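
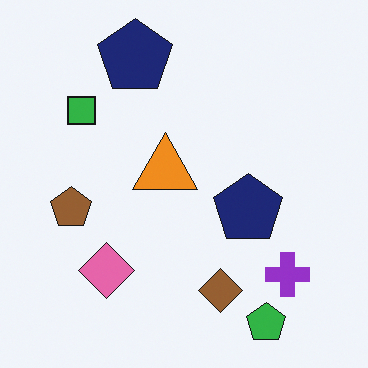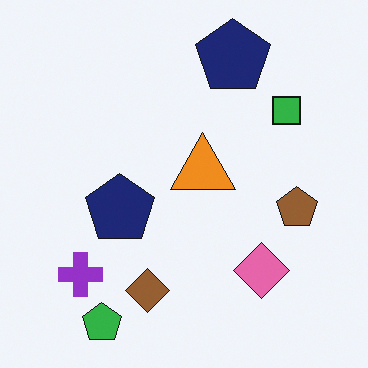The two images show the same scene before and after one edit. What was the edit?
Flipped horizontally (left ↔ right).

The brown pentagon is in the left of the first image and the right of the second — shapes on opposite sides of the vertical midline have swapped in a mirror flip.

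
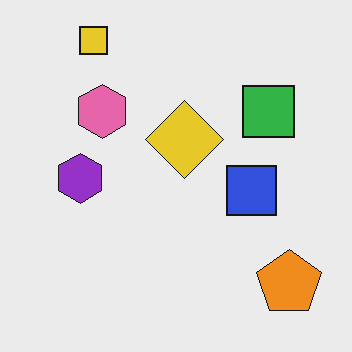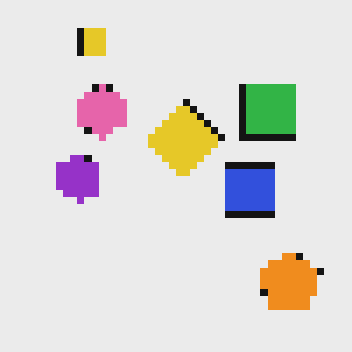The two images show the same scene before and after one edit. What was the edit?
The second image is the first moderately pixelated.

Shapes are reduced to large square blocks; fine edges and outlines are lost — a downscale-then-upscale (mosaic) effect.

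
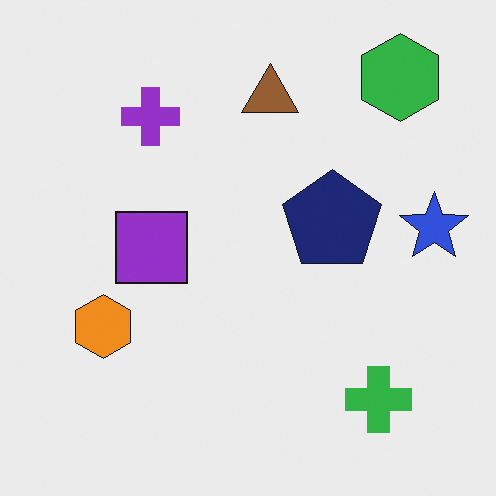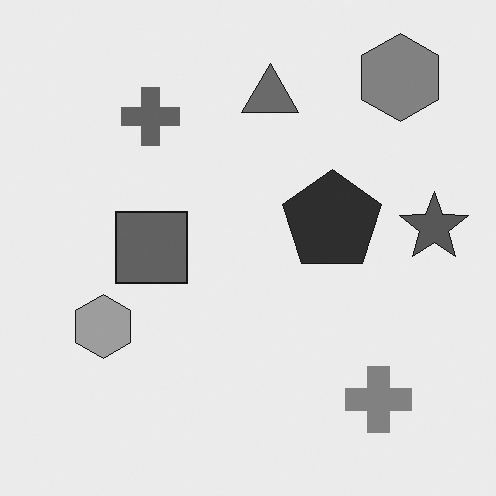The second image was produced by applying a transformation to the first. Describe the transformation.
The transformation is: converted to grayscale.

All color is removed — every shape is now a shade of grey.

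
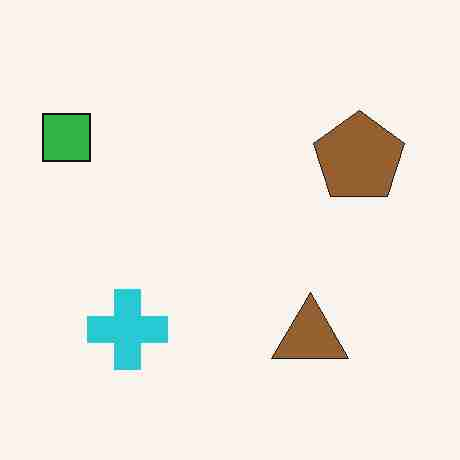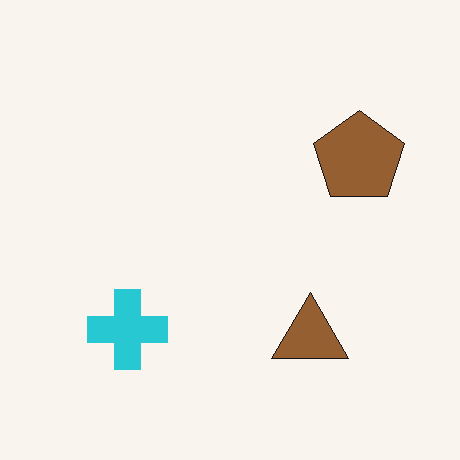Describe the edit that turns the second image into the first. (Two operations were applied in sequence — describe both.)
Heavily JPEG-compressed with obvious blocking artifacts, then overlaid with an additional green square.

Blocky 8×8 compression artifacts appear around shape edges and the flat background shows ringing — characteristic JPEG degradation. A green square appears in the first image that is absent from the second.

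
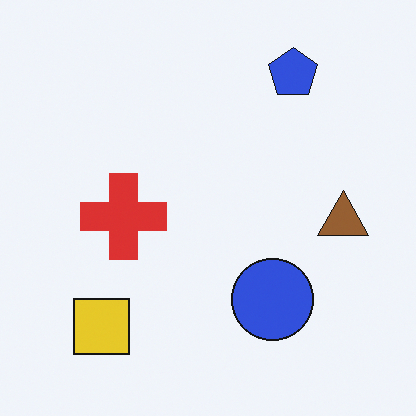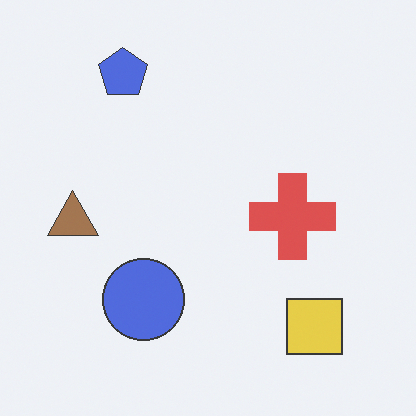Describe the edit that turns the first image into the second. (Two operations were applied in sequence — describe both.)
The second image is the first given slightly reduced contrast, then flipped horizontally (left ↔ right).

Tones are pushed toward mid-grey across the whole image — a global contrast change. The brown triangle is in the right of the first image and the left of the second — shapes on opposite sides of the vertical midline have swapped in a mirror flip.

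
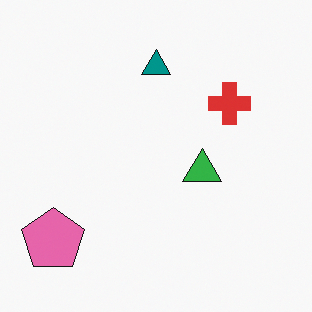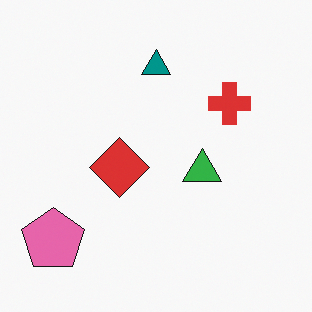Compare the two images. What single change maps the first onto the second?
It was overlaid with an additional red diamond.

A red diamond appears in the second image that is absent from the first.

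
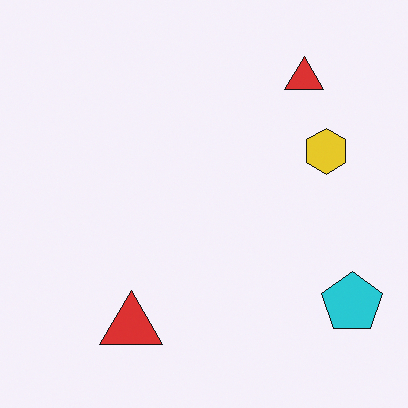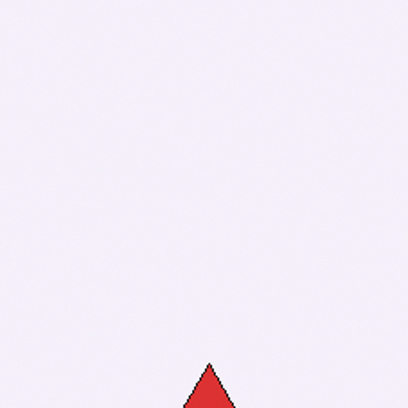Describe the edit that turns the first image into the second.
The transformation is: cropped tightly and scaled back up.

The visible shapes are larger and the field of view is narrower; shapes near the original edges may be partly or wholly outside the frame — a crop-and-rescale.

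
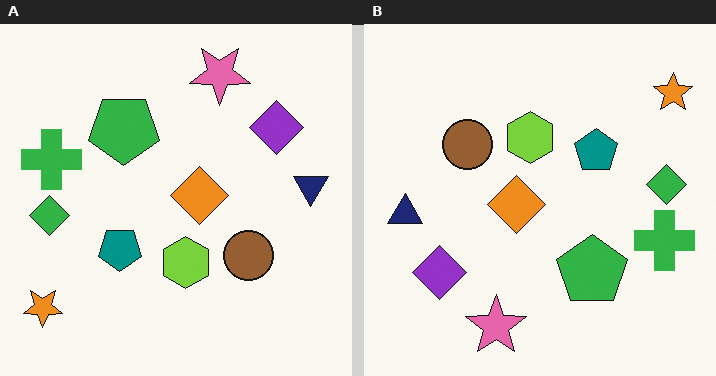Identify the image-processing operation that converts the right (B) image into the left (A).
The image was rotated 180°.

The orange star sits in the top-right of the right (B) image and the bottom-left of the left (A) — consistent with a whole-image 180° rotation.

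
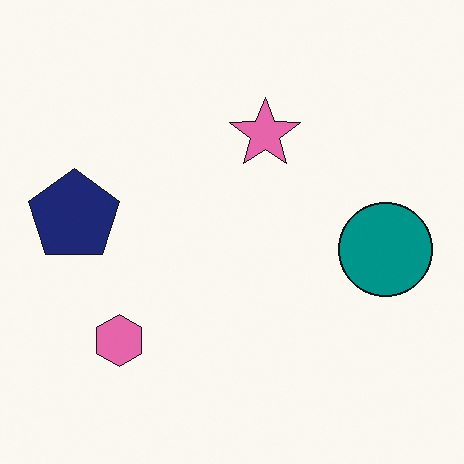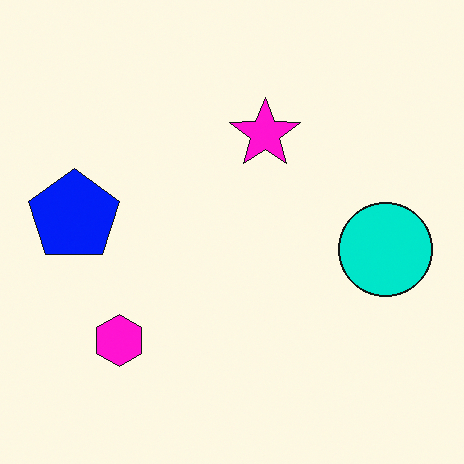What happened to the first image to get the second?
The image was made much more vivid (saturation change).

All colors are more vivid — a global saturation change.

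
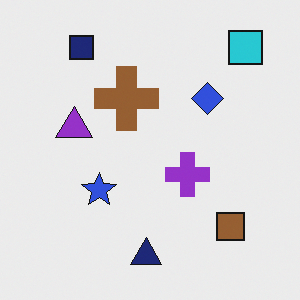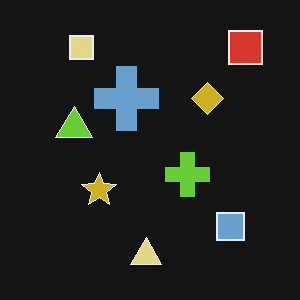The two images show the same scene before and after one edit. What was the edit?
This is the original image color-inverted (negative).

The light background has become dark and every shape's color is its complement — a photographic negative.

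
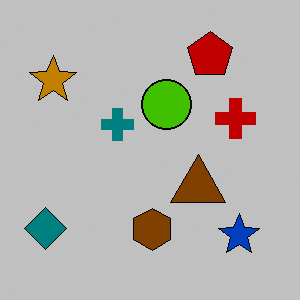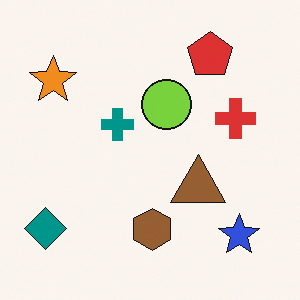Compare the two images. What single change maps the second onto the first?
This is the original image heavily posterized to just a handful of flat colors.

Each flat color has snapped to a coarser quantized level — most visibly, the near-white background has dropped to a flat grey.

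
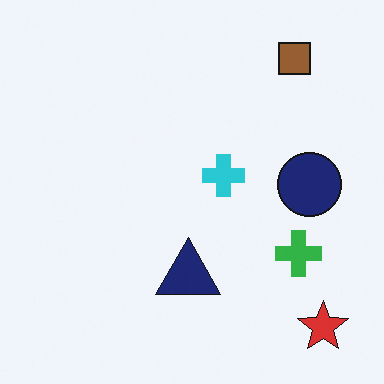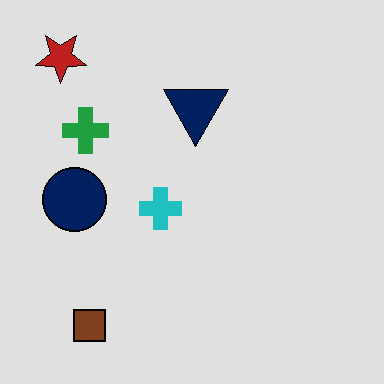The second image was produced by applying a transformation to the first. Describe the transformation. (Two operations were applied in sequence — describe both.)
Rotated 180°, then posterized to a reduced palette.

The red star sits in the bottom-right of the first image and the top-left of the second — consistent with a whole-image 180° rotation. Each flat color has snapped to a coarser quantized level — most visibly, the near-white background has dropped to a flat grey.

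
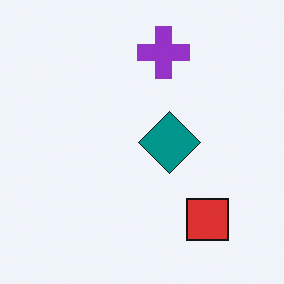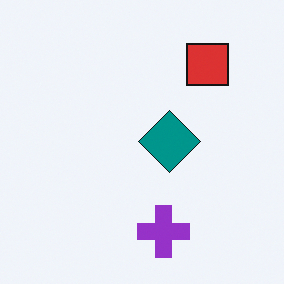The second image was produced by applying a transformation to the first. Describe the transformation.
The transformation is: flipped vertically (top ↔ bottom).

The purple cross is in the top of the first image and the bottom of the second — shapes on opposite sides of the horizontal midline have swapped in a mirror flip.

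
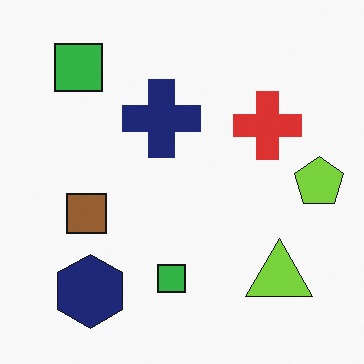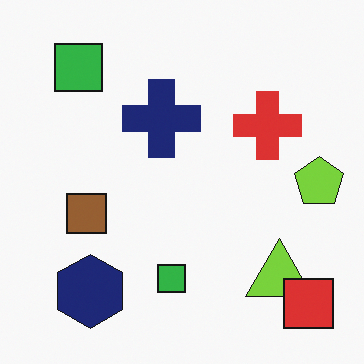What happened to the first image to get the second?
Overlaid with an additional red square.

A red square appears in the second image that is absent from the first.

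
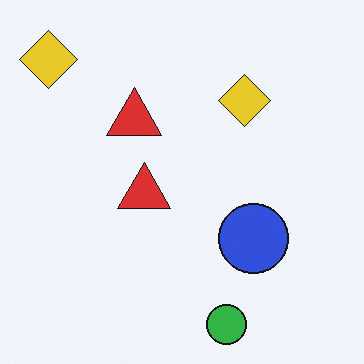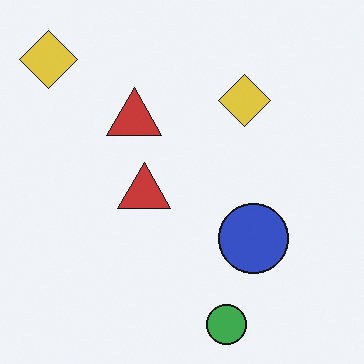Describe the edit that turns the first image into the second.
Slightly desaturated.

All colors are more muted and greyish — a global saturation change.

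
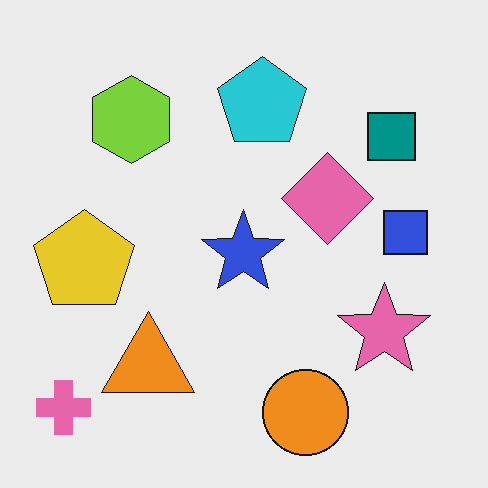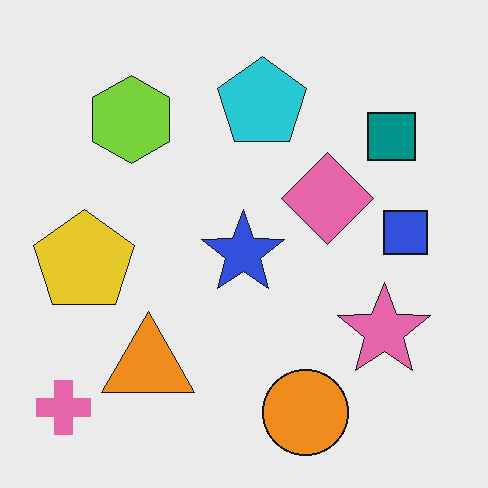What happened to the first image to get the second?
The second image is the first given moderate JPEG compression.

Blocky 8×8 compression artifacts appear around shape edges and the flat background shows ringing — characteristic JPEG degradation.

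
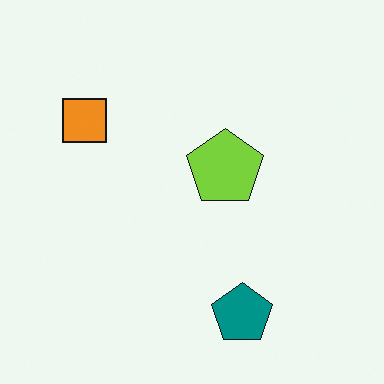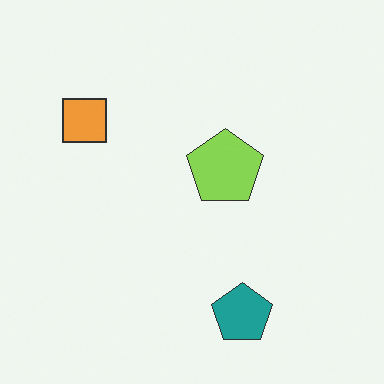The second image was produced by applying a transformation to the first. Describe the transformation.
This is the original image given slightly reduced contrast.

Tones are pushed toward mid-grey across the whole image — a global contrast change.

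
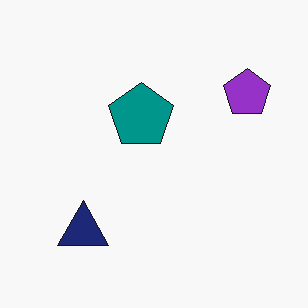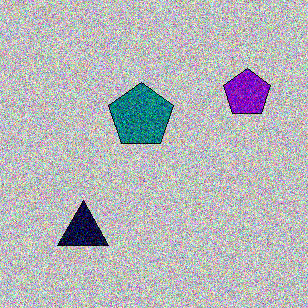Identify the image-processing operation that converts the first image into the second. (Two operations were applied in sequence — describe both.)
The transformation is: heavily posterized to just a handful of flat colors, then degraded with heavy additive noise.

Each flat color has snapped to a coarser quantized level — most visibly, the near-white background has dropped to a flat grey. Random speckle covers the whole image, including the flat background.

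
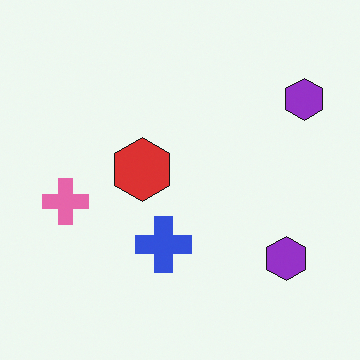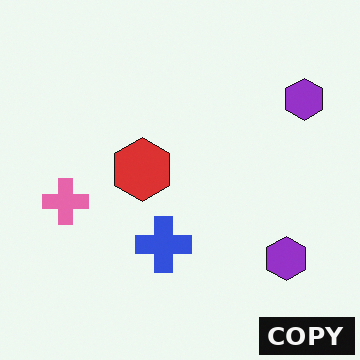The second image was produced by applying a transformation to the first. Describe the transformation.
The image was watermarked with the text "COPY" in the lower-right corner.

A dark label reading "COPY" appears in the lower-right corner.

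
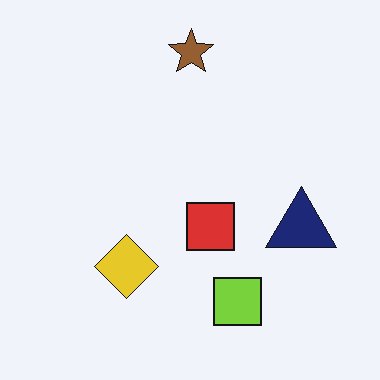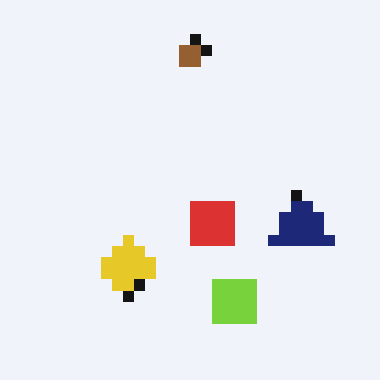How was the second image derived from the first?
Heavily pixelated into large blocks.

Shapes are reduced to large square blocks; fine edges and outlines are lost — a downscale-then-upscale (mosaic) effect.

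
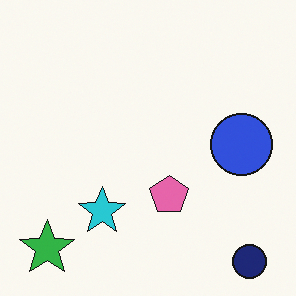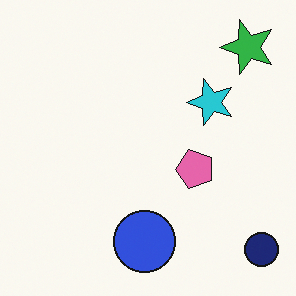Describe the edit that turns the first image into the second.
The transformation is: transposed (reflected across the top-left ↔ bottom-right diagonal).

Shapes have swapped their row and column positions — what was in the top-right is now in the bottom-left — a diagonal reflection.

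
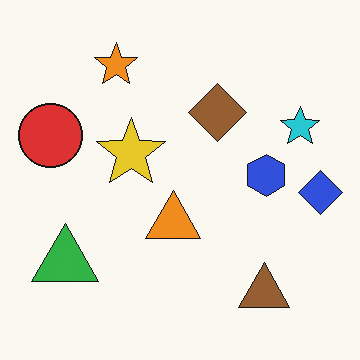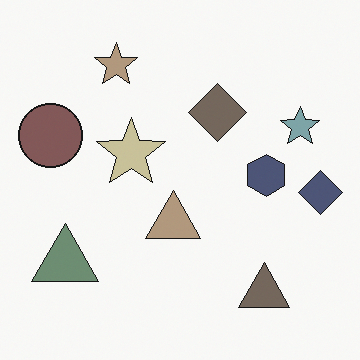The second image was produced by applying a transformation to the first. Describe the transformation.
The transformation is: heavily desaturated.

All colors are more muted and greyish — a global saturation change.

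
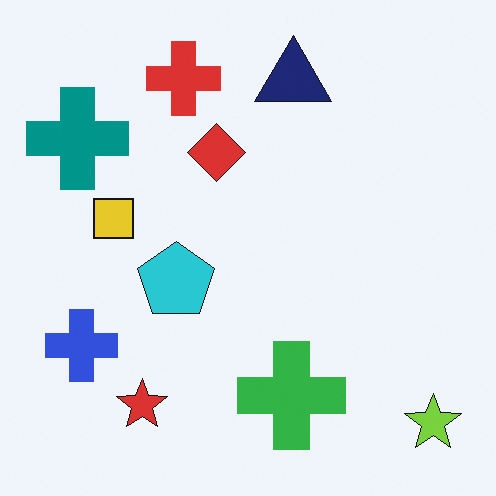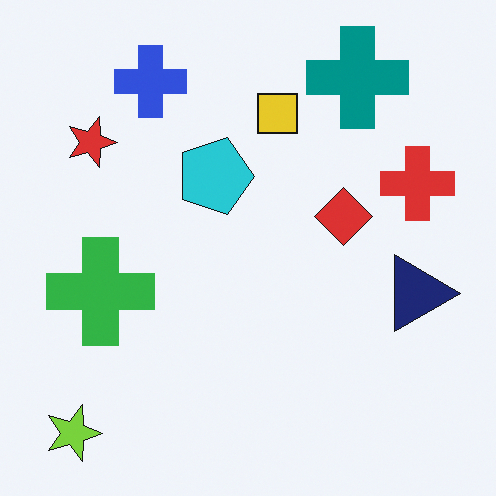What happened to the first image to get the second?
This is the original image rotated 90° clockwise.

The lime star sits in the bottom-right of the first image and the bottom-left of the second — consistent with a whole-image 90° clockwise rotation.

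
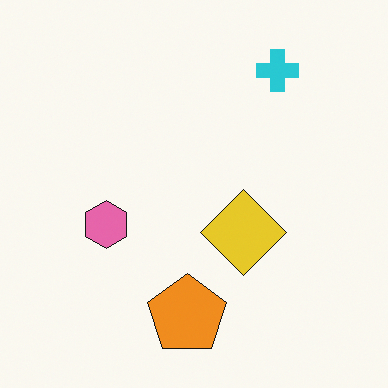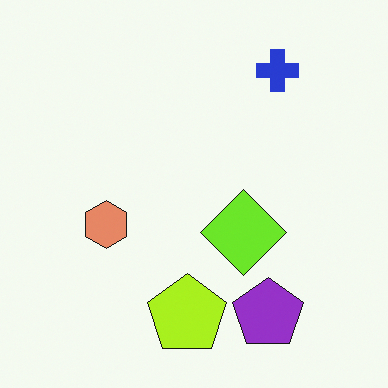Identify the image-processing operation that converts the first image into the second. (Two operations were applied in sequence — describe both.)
The second image is the first hue-shifted by a small amount, then overlaid with an additional purple pentagon.

Every shape's color has rotated by the same amount around the hue wheel — a uniform hue shift. A purple pentagon appears in the second image that is absent from the first.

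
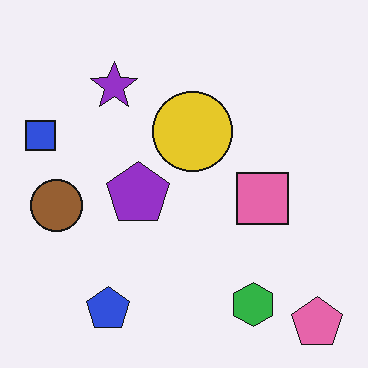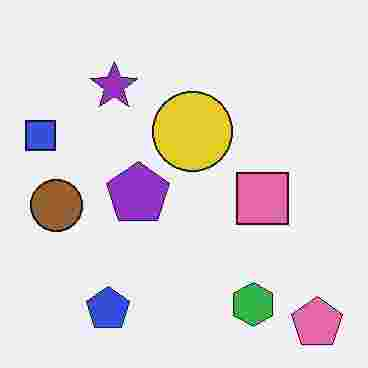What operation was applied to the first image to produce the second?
Degraded with heavy JPEG compression.

Blocky 8×8 compression artifacts appear around shape edges and the flat background shows ringing — characteristic JPEG degradation.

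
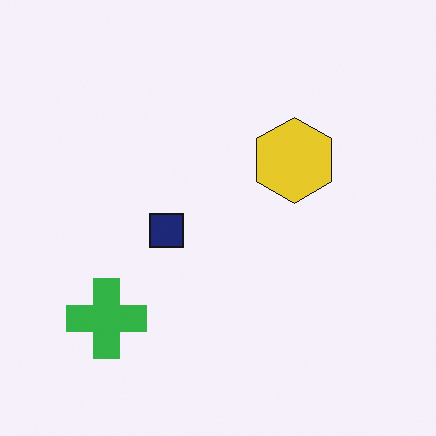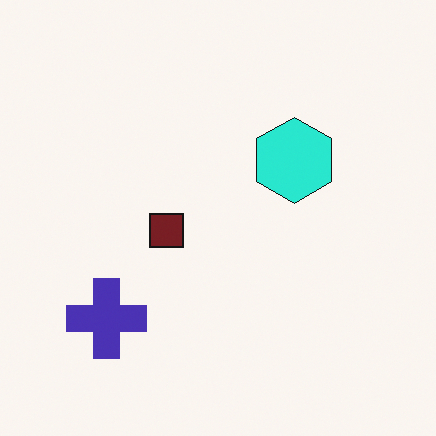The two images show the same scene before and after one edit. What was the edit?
The image was hue-shifted by a moderate amount.

Every shape's color has rotated by the same amount around the hue wheel — a uniform hue shift.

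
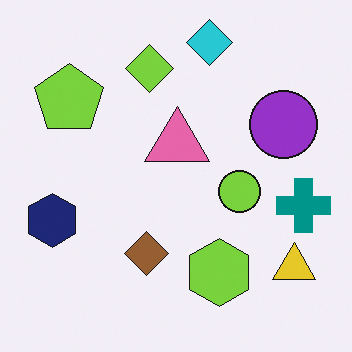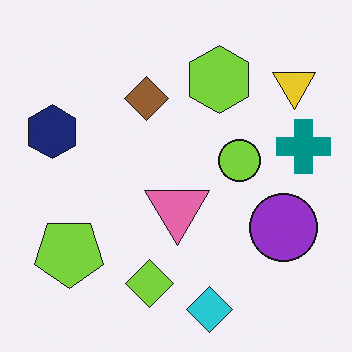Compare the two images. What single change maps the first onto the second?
It was flipped vertically (top ↔ bottom).

The cyan diamond is in the top of the first image and the bottom of the second — shapes on opposite sides of the horizontal midline have swapped in a mirror flip.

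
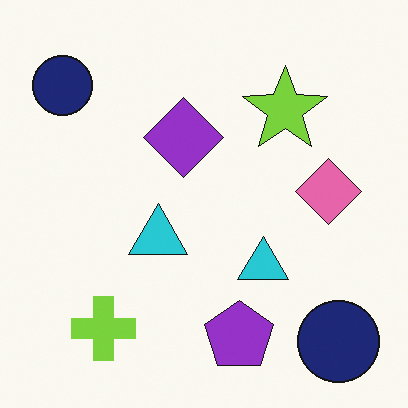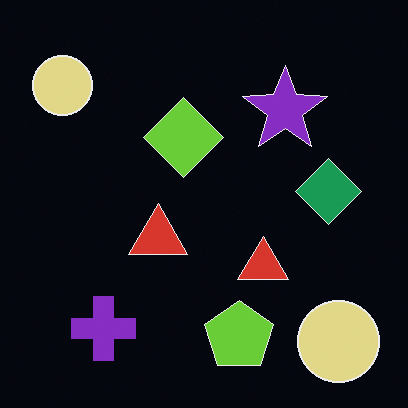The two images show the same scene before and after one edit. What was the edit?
This is the original image color-inverted (negative).

The light background has become dark and every shape's color is its complement — a photographic negative.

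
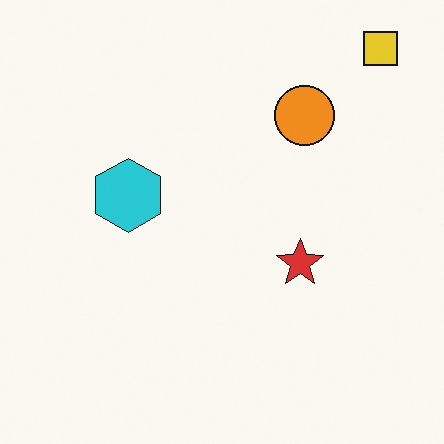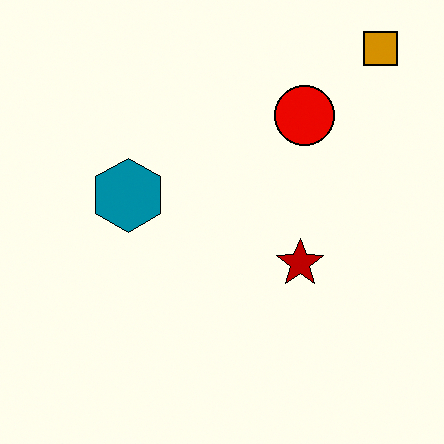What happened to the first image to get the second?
This is the original image given much higher contrast.

Tones are pushed away from mid-grey across the whole image — a global contrast change.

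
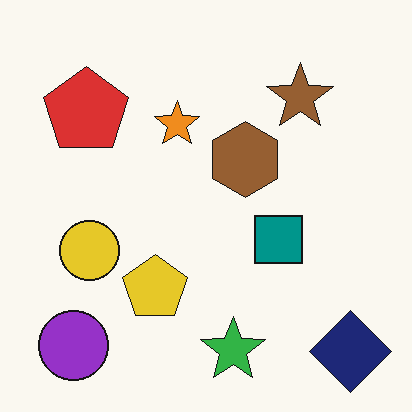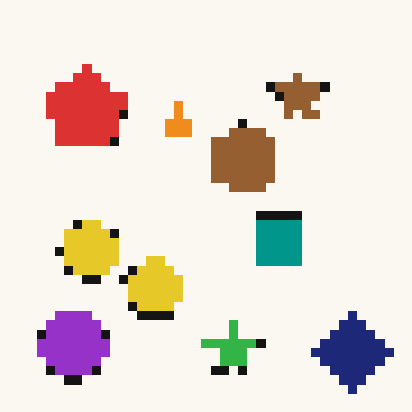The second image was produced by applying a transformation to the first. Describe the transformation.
The image was heavily pixelated into large blocks.

Shapes are reduced to large square blocks; fine edges and outlines are lost — a downscale-then-upscale (mosaic) effect.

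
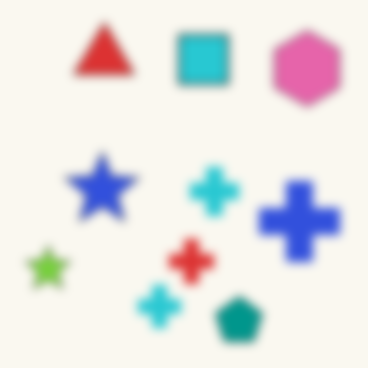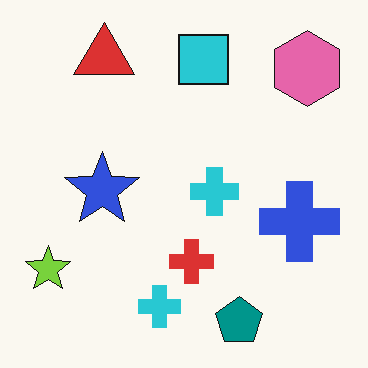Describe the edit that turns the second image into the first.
This is the original image strongly gaussian-blurred.

Shape edges and outlines are uniformly softened across the whole image.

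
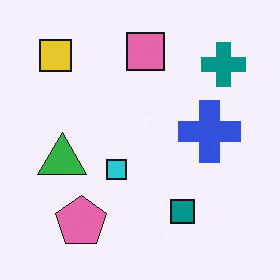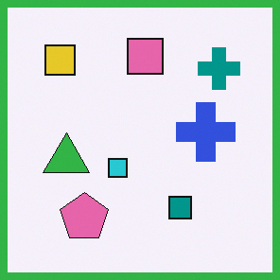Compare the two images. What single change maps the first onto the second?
The transformation is: framed with a green border.

A solid green frame runs around the edge of the second image, with the content slightly shrunk inside it.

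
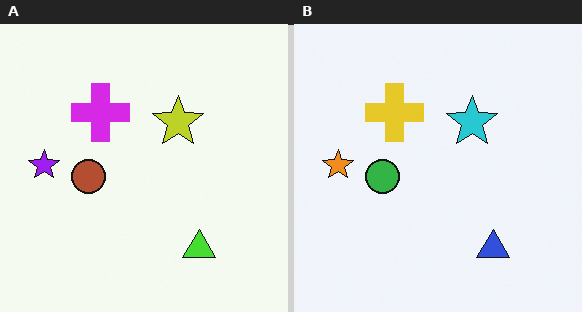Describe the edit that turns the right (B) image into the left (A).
The image was hue-shifted through roughly half the color wheel.

Every shape's color has rotated by the same amount around the hue wheel — a uniform hue shift.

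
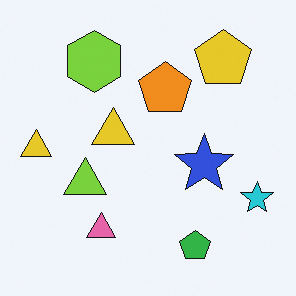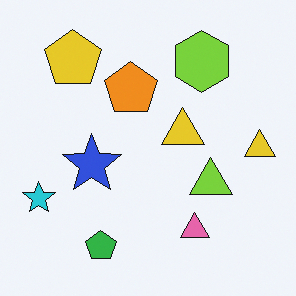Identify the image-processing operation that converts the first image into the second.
The second image is the first flipped horizontally (left ↔ right).

The cyan star is in the bottom-right of the first image and the bottom-left of the second — shapes on opposite sides of the vertical midline have swapped in a mirror flip.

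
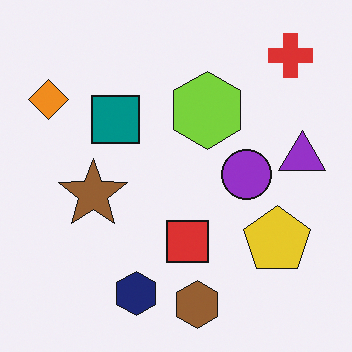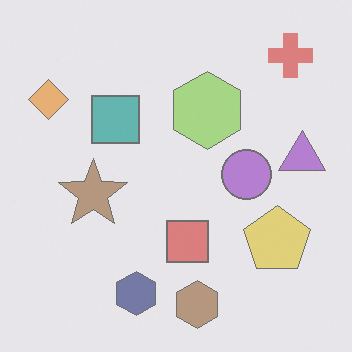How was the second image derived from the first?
Washed out (contrast reduced).

Tones are pushed toward mid-grey across the whole image — a global contrast change.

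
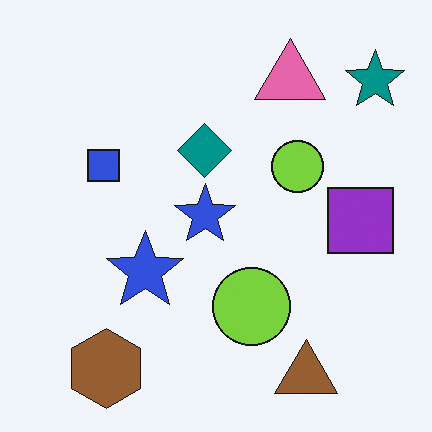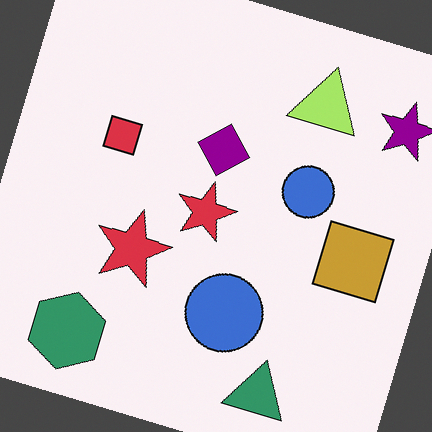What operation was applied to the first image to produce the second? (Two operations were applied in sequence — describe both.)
This is the original image rotated clockwise by a moderate amount, then hue-shifted by a moderate amount.

Every shape is tilted by the same angle and the image corners show triangular fill wedges — a whole-image rotation by a non-right angle. Every shape's color has rotated by the same amount around the hue wheel — a uniform hue shift.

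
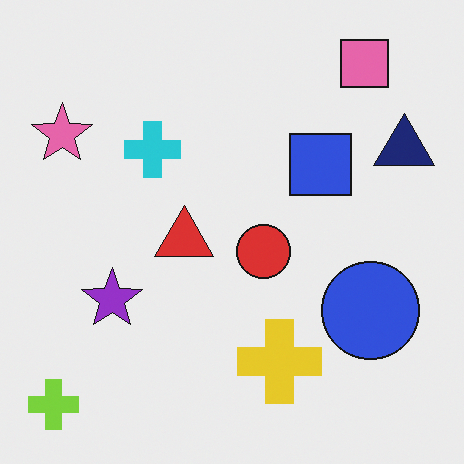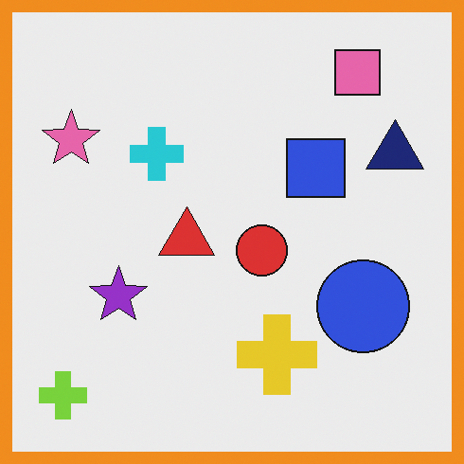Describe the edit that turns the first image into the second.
This is the original image framed with a orange border.

A solid orange frame runs around the edge of the second image, with the content slightly shrunk inside it.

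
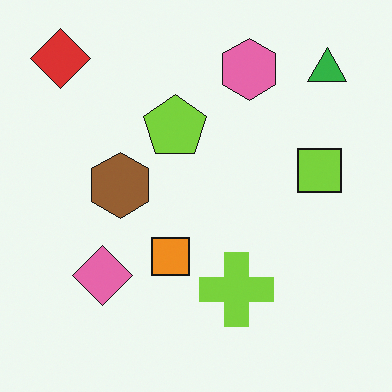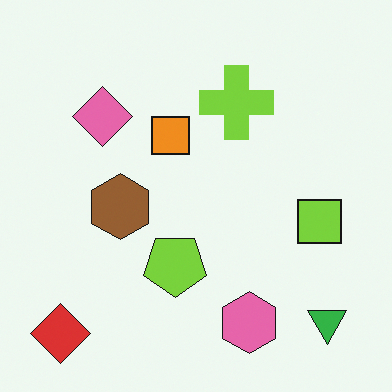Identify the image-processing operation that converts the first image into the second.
It was flipped vertically (top ↔ bottom).

The red diamond is in the top-left of the first image and the bottom-left of the second — shapes on opposite sides of the horizontal midline have swapped in a mirror flip.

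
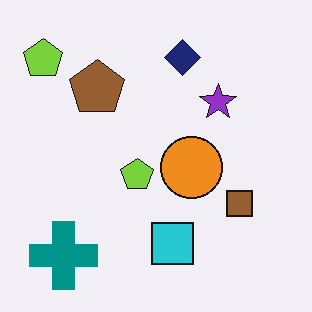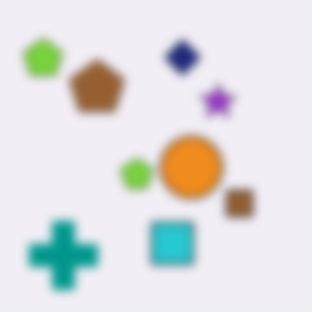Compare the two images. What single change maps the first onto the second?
The image was noticeably gaussian-blurred.

Shape edges and outlines are uniformly softened across the whole image.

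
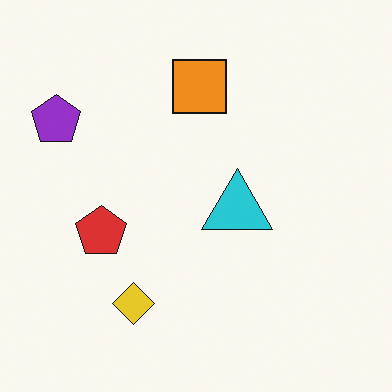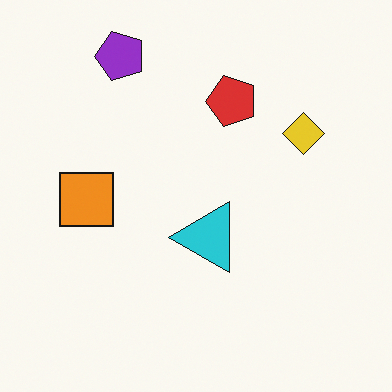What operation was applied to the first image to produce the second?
Transposed (reflected across the top-left ↔ bottom-right diagonal).

Shapes have swapped their row and column positions — what was in the top-right is now in the bottom-left — a diagonal reflection.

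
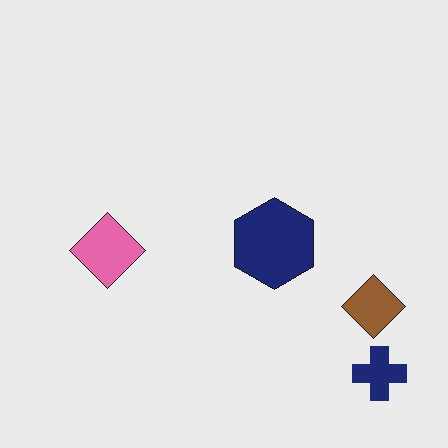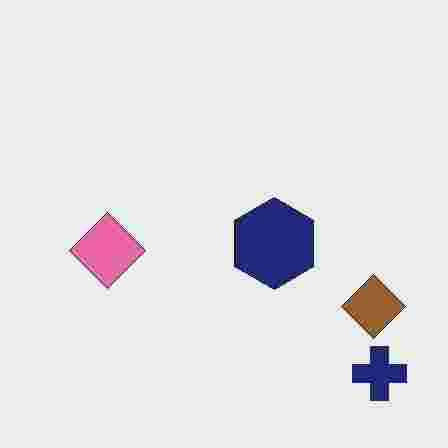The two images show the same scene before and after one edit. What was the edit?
The image was heavily JPEG-compressed with obvious blocking artifacts.

Blocky 8×8 compression artifacts appear around shape edges and the flat background shows ringing — characteristic JPEG degradation.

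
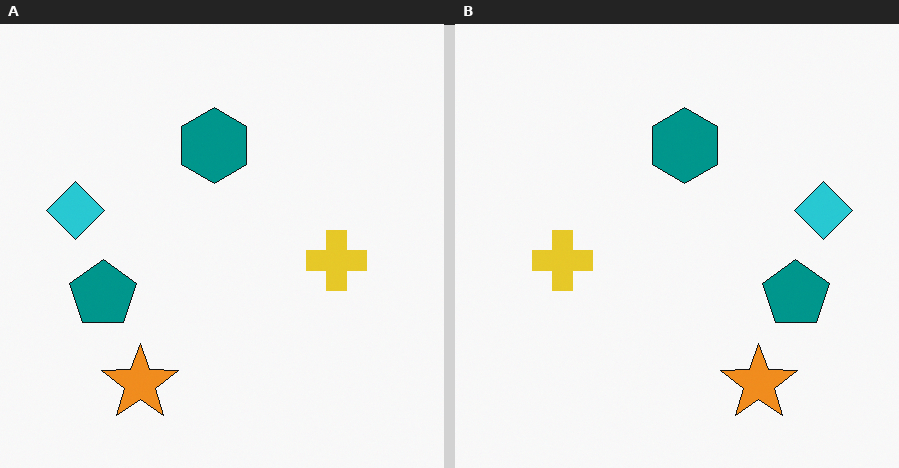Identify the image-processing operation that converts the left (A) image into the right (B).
This is the original image flipped horizontally (left ↔ right).

The cyan diamond is in the left of the left (A) image and the right of the right (B) — shapes on opposite sides of the vertical midline have swapped in a mirror flip.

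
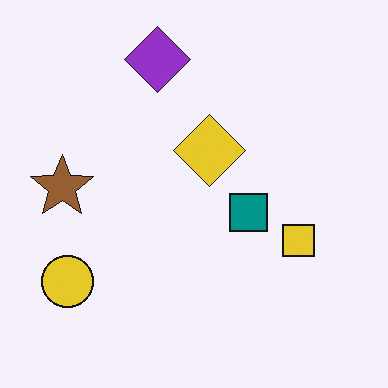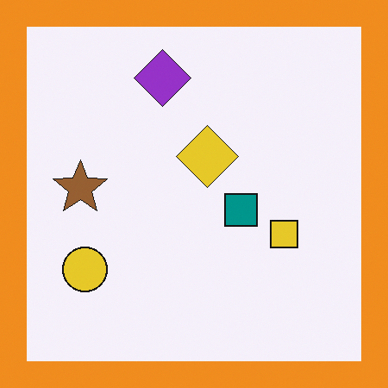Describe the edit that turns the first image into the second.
It was framed with a orange border.

A solid orange frame runs around the edge of the second image, with the content slightly shrunk inside it.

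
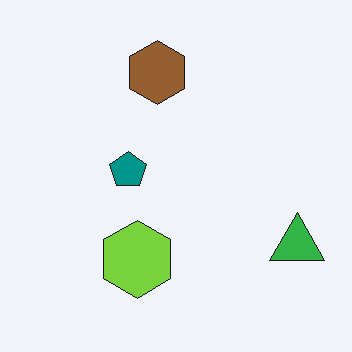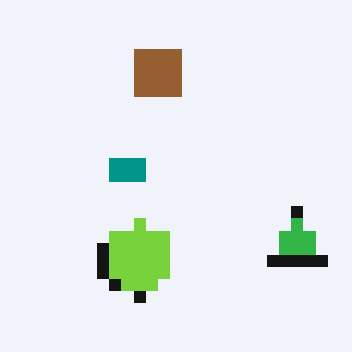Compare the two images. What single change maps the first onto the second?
Coarsely pixelated.

Shapes are reduced to large square blocks; fine edges and outlines are lost — a downscale-then-upscale (mosaic) effect.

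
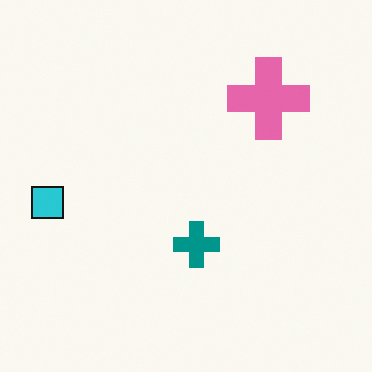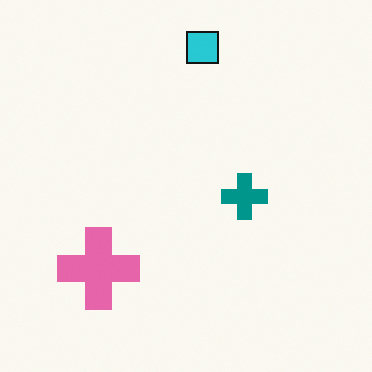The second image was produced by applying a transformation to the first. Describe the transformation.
The transformation is: transposed (reflected across the top-left ↔ bottom-right diagonal).

Shapes have swapped their row and column positions — what was in the top-right is now in the bottom-left — a diagonal reflection.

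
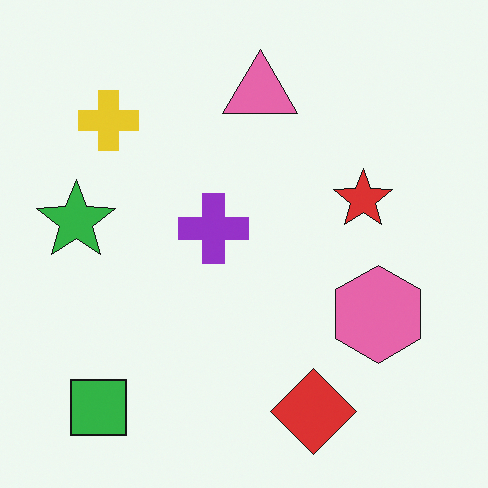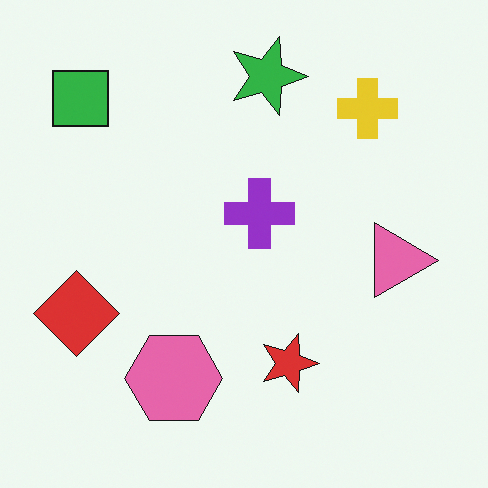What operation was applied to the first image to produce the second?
The image was rotated 90° clockwise.

The green square sits in the bottom-left of the first image and the top-left of the second — consistent with a whole-image 90° clockwise rotation.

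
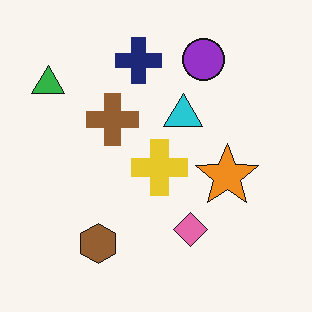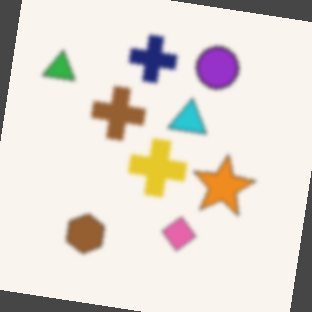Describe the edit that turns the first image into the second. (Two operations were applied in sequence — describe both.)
The transformation is: lightly blurred, then rotated clockwise by a slight angle.

Shape edges and outlines are uniformly softened across the whole image. Every shape is tilted by the same angle and the image corners show triangular fill wedges — a whole-image rotation by a non-right angle.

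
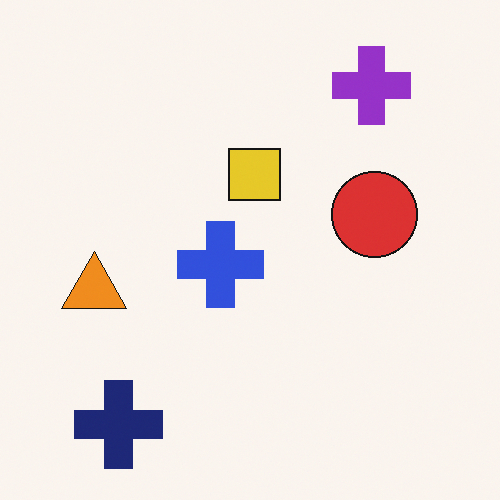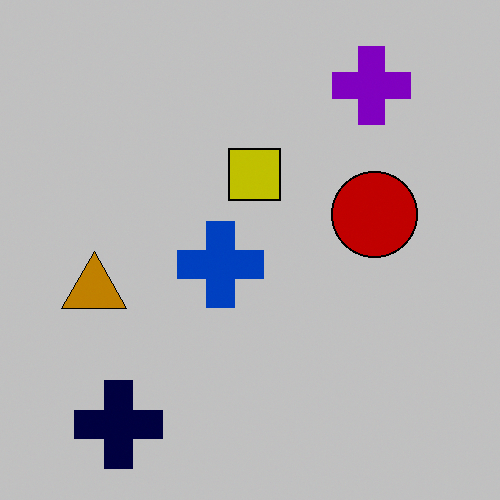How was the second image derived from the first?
The second image is the first heavily posterized to just a handful of flat colors.

Each flat color has snapped to a coarser quantized level — most visibly, the near-white background has dropped to a flat grey.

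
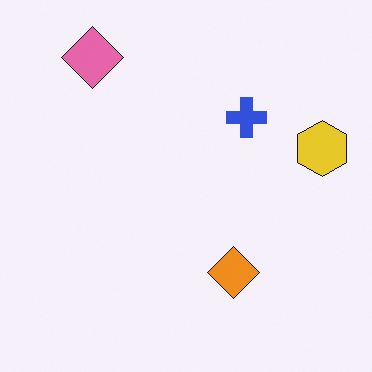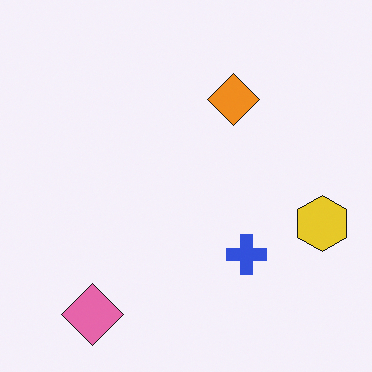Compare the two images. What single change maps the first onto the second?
The image was flipped vertically (top ↔ bottom).

The pink diamond is in the top-left of the first image and the bottom-left of the second — shapes on opposite sides of the horizontal midline have swapped in a mirror flip.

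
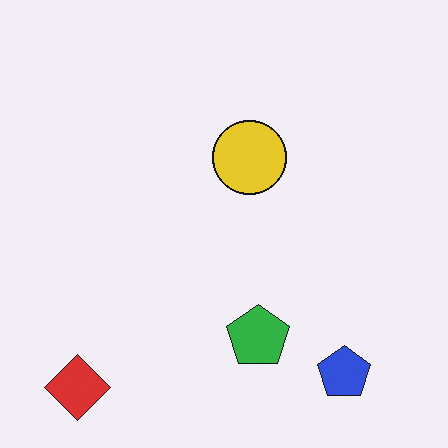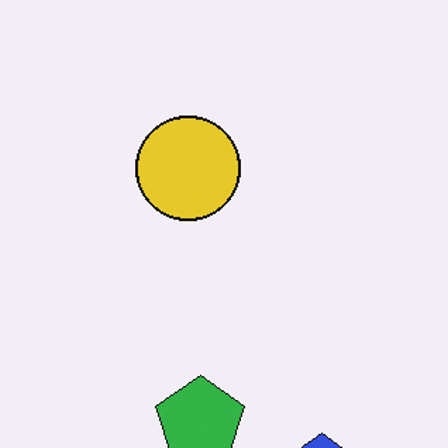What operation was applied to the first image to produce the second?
The second image is the first cropped slightly and scaled back up.

The visible shapes are larger and the field of view is narrower; shapes near the original edges may be partly or wholly outside the frame — a crop-and-rescale.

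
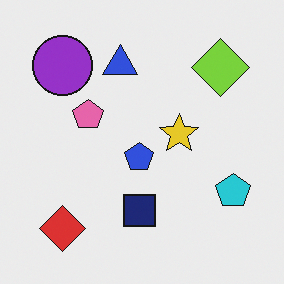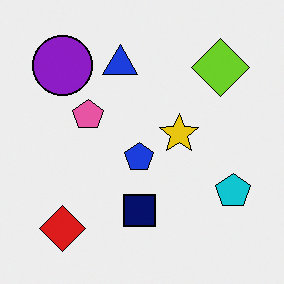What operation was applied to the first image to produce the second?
The transformation is: given slightly increased contrast.

Tones are pushed away from mid-grey across the whole image — a global contrast change.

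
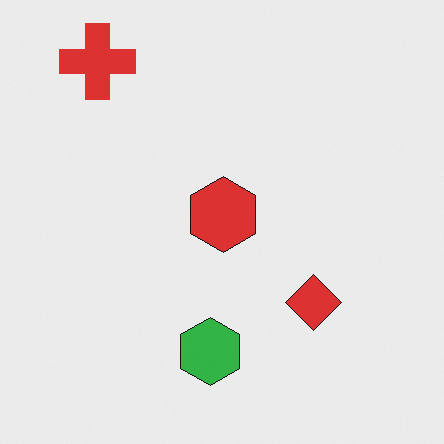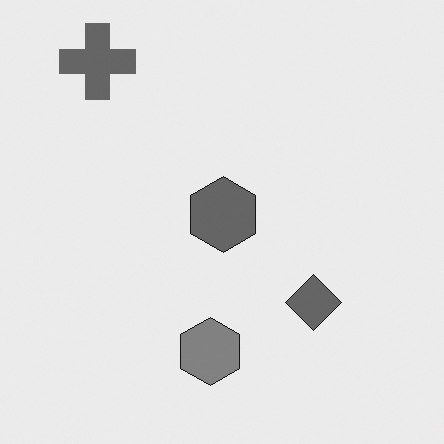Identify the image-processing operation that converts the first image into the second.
The image was converted to grayscale.

All color is removed — every shape is now a shade of grey.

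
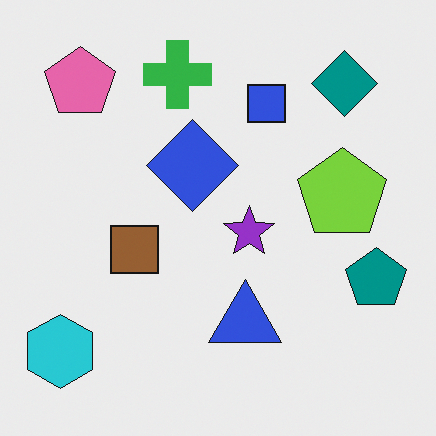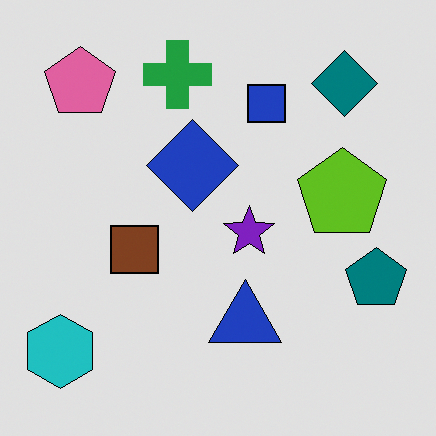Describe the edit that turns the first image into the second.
This is the original image moderately posterized.

Each flat color has snapped to a coarser quantized level — most visibly, the near-white background has dropped to a flat grey.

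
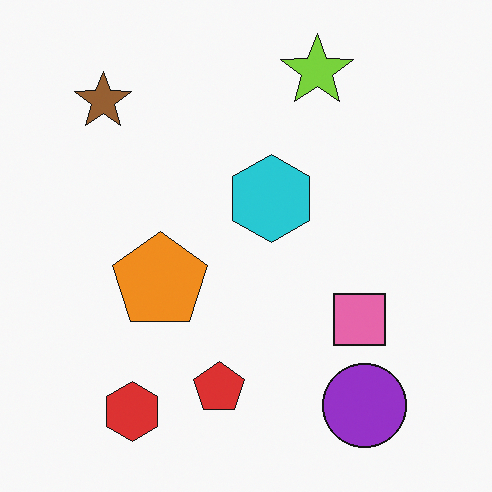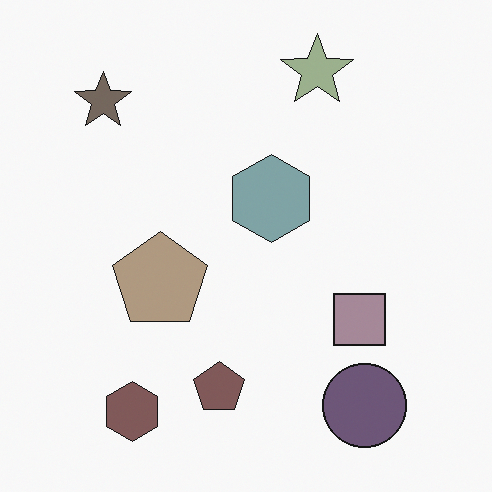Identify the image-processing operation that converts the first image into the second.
This is the original image heavily desaturated.

All colors are more muted and greyish — a global saturation change.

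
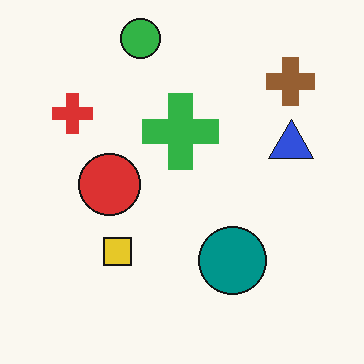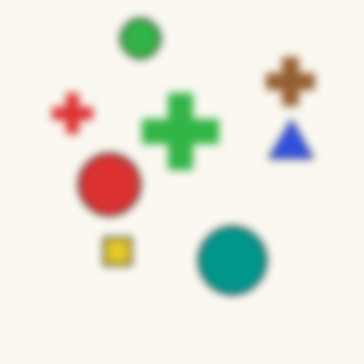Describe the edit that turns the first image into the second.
The image was moderately blurred.

Shape edges and outlines are uniformly softened across the whole image.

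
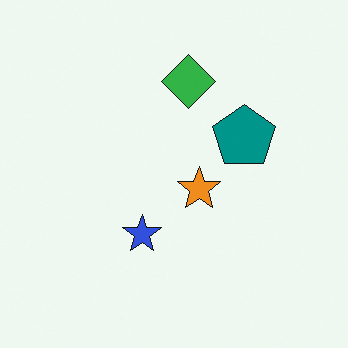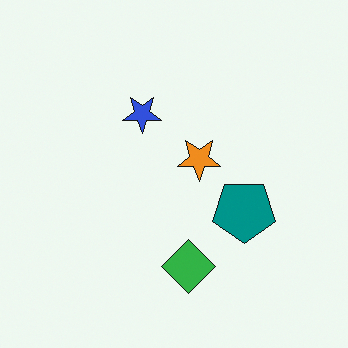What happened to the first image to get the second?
The second image is the first flipped vertically (top ↔ bottom).

The green diamond is in the top of the first image and the bottom of the second — shapes on opposite sides of the horizontal midline have swapped in a mirror flip.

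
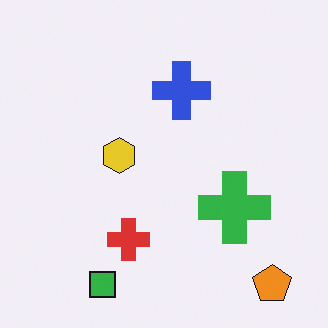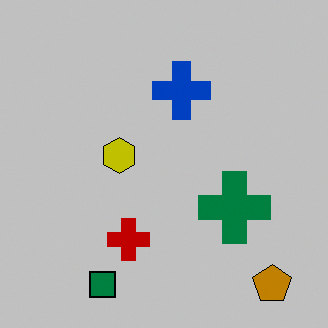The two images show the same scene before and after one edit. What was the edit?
The image was heavily posterized to just a handful of flat colors.

Each flat color has snapped to a coarser quantized level — most visibly, the near-white background has dropped to a flat grey.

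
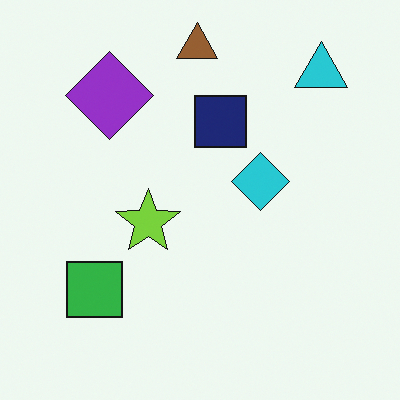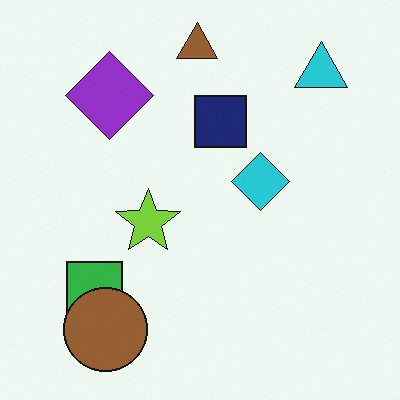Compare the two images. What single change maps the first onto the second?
It was overlaid with an additional brown circle.

A brown circle appears in the second image that is absent from the first.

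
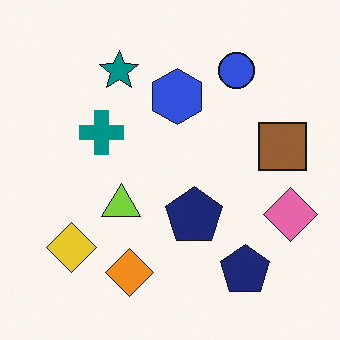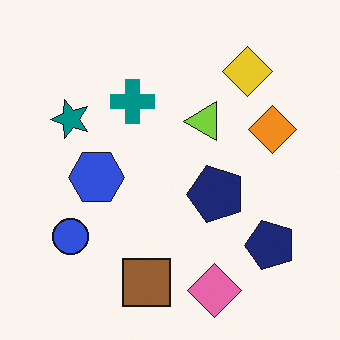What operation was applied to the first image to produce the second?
This is the original image transposed (reflected across the top-left ↔ bottom-right diagonal).

Shapes have swapped their row and column positions — what was in the top-right is now in the bottom-left — a diagonal reflection.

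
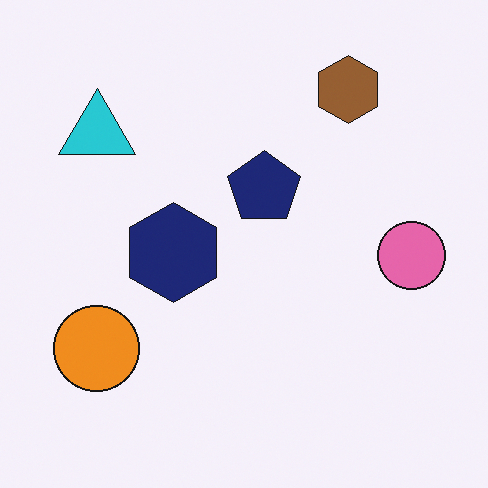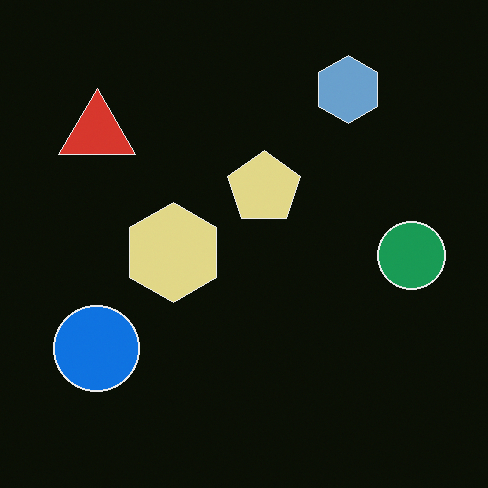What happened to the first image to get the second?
Color-inverted (negative).

The light background has become dark and every shape's color is its complement — a photographic negative.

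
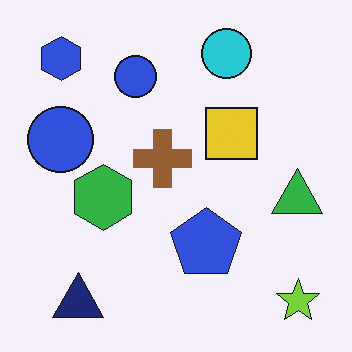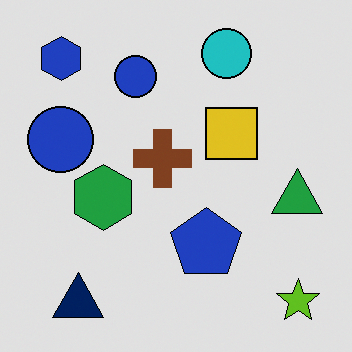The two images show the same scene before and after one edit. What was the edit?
The second image is the first posterized to a reduced palette.

Each flat color has snapped to a coarser quantized level — most visibly, the near-white background has dropped to a flat grey.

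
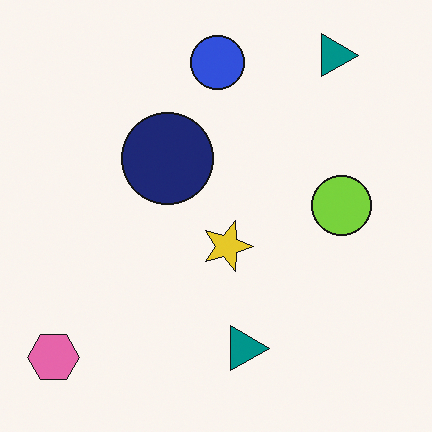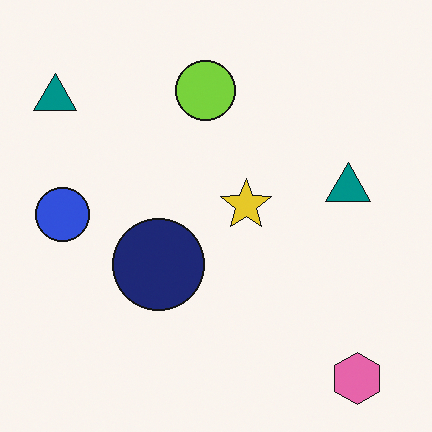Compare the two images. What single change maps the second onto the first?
This is the original image rotated 90° clockwise.

The pink hexagon sits in the bottom-right of the second image and the bottom-left of the first — consistent with a whole-image 90° clockwise rotation.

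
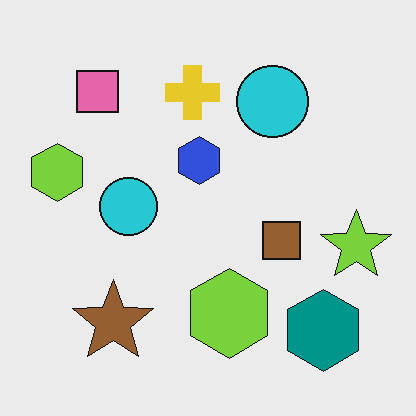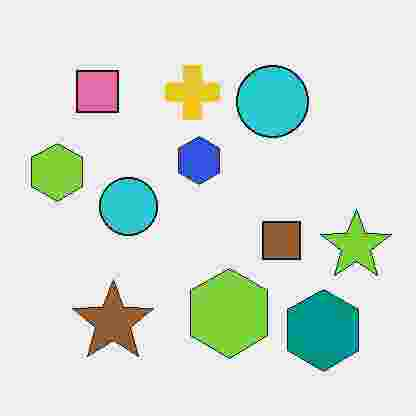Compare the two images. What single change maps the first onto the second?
This is the original image heavily JPEG-compressed with obvious blocking artifacts.

Blocky 8×8 compression artifacts appear around shape edges and the flat background shows ringing — characteristic JPEG degradation.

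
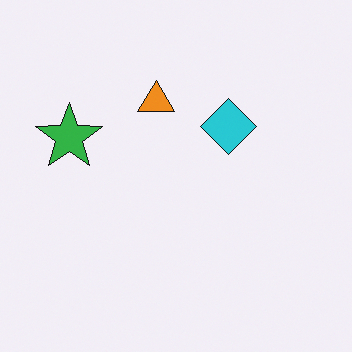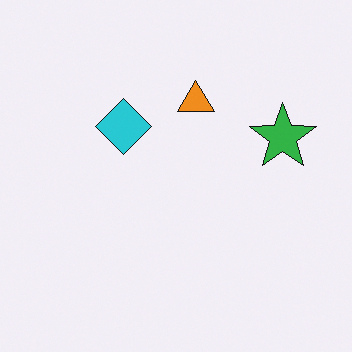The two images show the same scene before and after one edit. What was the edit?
Flipped horizontally (left ↔ right).

The green star is in the left of the first image and the right of the second — shapes on opposite sides of the vertical midline have swapped in a mirror flip.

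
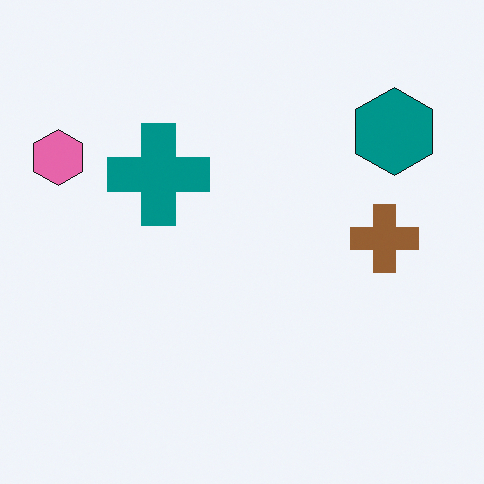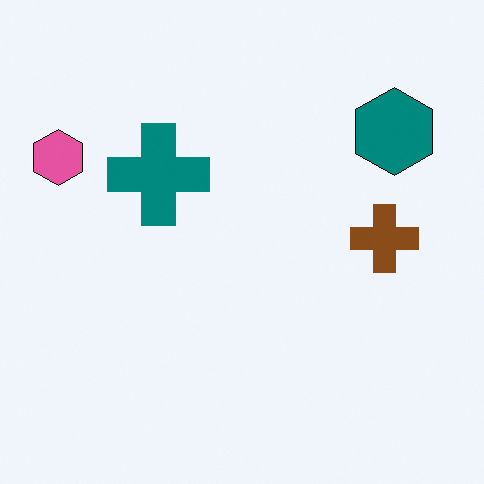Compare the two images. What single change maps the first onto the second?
The image was given slightly increased contrast.

Tones are pushed away from mid-grey across the whole image — a global contrast change.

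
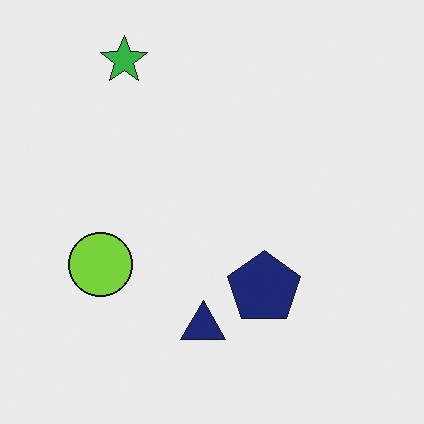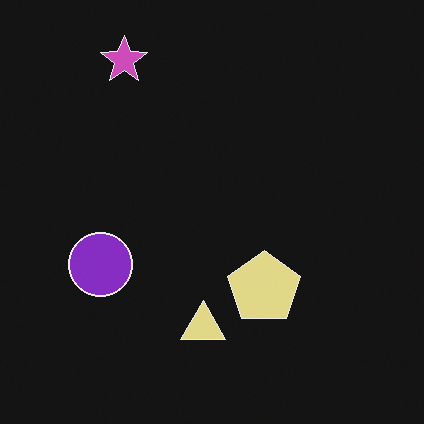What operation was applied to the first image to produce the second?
The second image is the first color-inverted (negative).

The light background has become dark and every shape's color is its complement — a photographic negative.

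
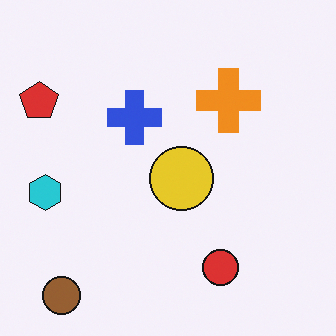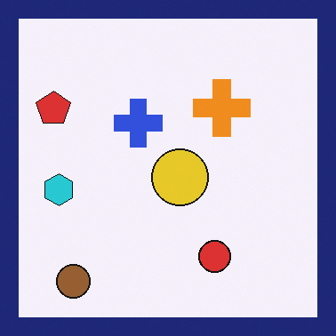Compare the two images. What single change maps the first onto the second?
This is the original image framed with a navy border.

A solid navy frame runs around the edge of the second image, with the content slightly shrunk inside it.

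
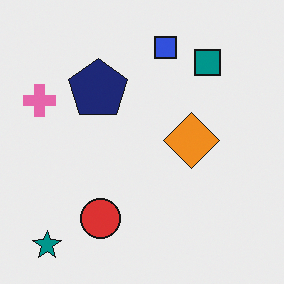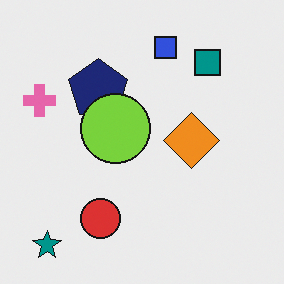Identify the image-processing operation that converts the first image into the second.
The image was overlaid with an additional lime circle.

A lime circle appears in the second image that is absent from the first.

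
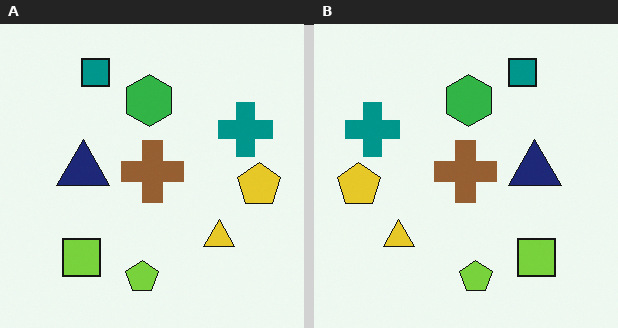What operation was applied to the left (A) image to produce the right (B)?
The image was flipped horizontally (left ↔ right).

The yellow pentagon is in the right of the left (A) image and the left of the right (B) — shapes on opposite sides of the vertical midline have swapped in a mirror flip.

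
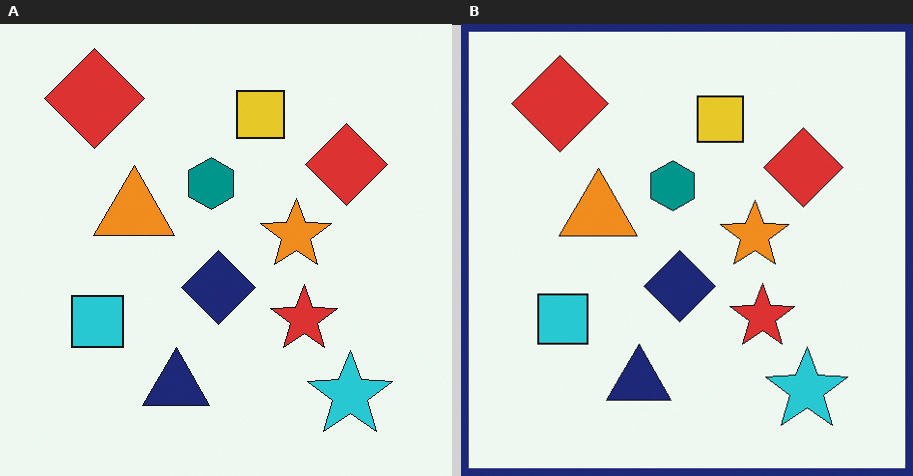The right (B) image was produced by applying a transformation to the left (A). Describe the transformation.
Framed with a navy border.

A solid navy frame runs around the edge of the right (B) image, with the content slightly shrunk inside it.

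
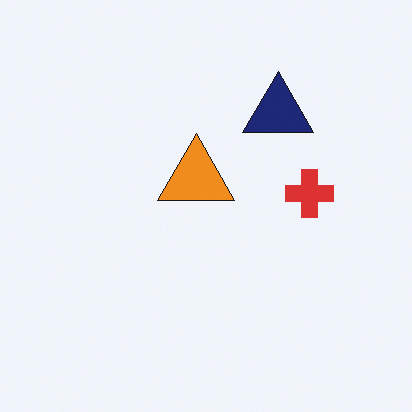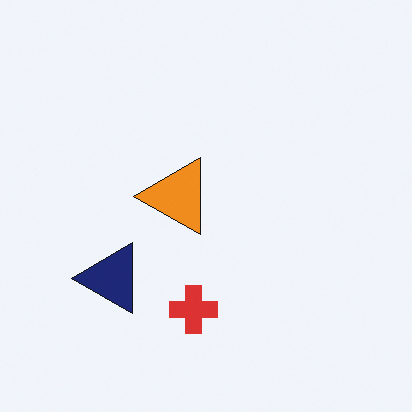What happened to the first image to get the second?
It was transposed (reflected across the top-left ↔ bottom-right diagonal).

Shapes have swapped their row and column positions — what was in the top-right is now in the bottom-left — a diagonal reflection.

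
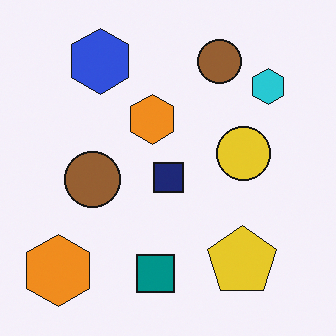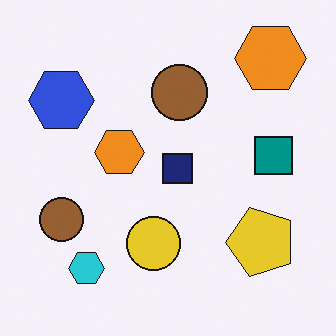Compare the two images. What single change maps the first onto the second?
This is the original image transposed (reflected across the top-left ↔ bottom-right diagonal).

Shapes have swapped their row and column positions — what was in the top-right is now in the bottom-left — a diagonal reflection.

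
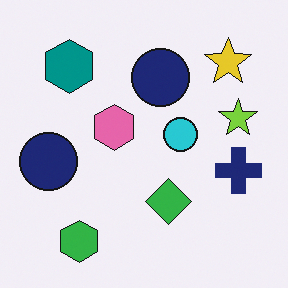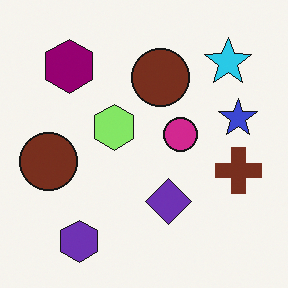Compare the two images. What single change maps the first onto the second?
The transformation is: hue-shifted through roughly a third of the color wheel.

Every shape's color has rotated by the same amount around the hue wheel — a uniform hue shift.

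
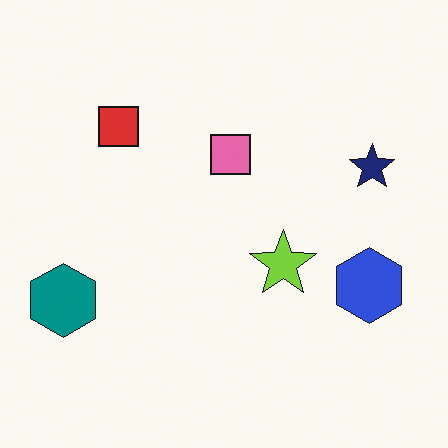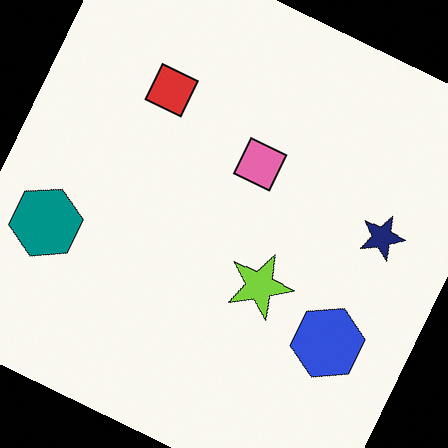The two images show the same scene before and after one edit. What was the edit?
Rotated clockwise by a moderate amount.

Every shape is tilted by the same angle and the image corners show triangular fill wedges — a whole-image rotation by a non-right angle.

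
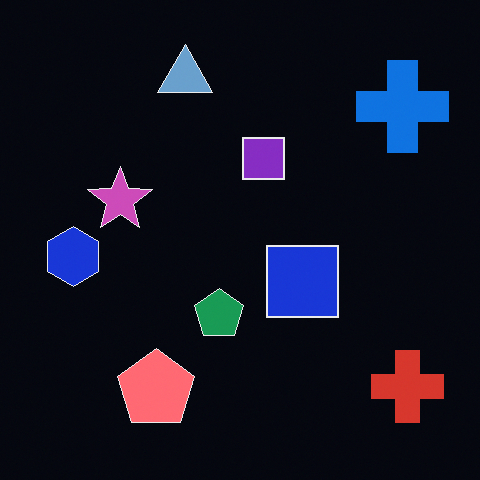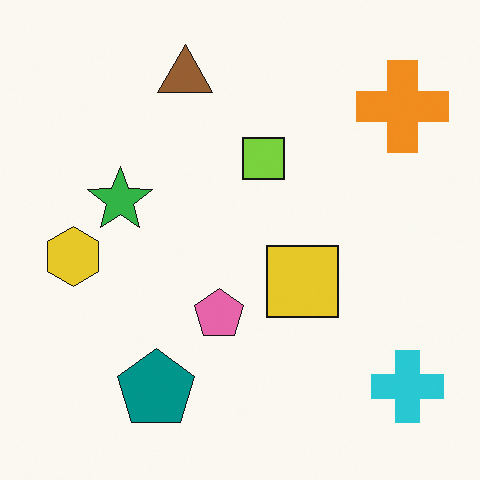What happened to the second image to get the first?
The transformation is: color-inverted (negative).

The light background has become dark and every shape's color is its complement — a photographic negative.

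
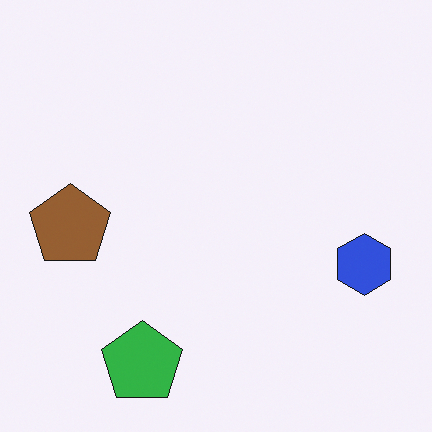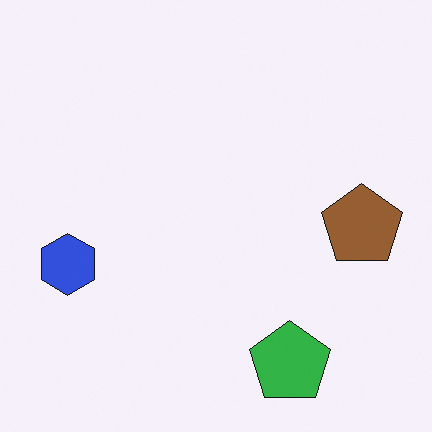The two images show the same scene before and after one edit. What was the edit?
The second image is the first flipped horizontally (left ↔ right).

The blue hexagon is in the right of the first image and the left of the second — shapes on opposite sides of the vertical midline have swapped in a mirror flip.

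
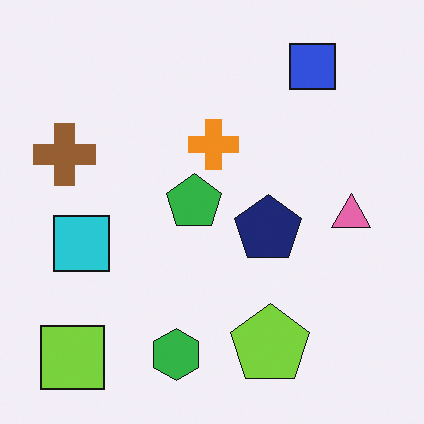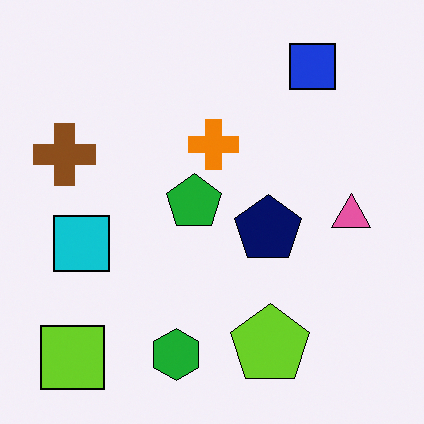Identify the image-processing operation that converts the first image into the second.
The image was given slightly increased contrast.

Tones are pushed away from mid-grey across the whole image — a global contrast change.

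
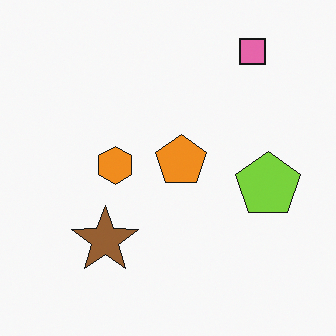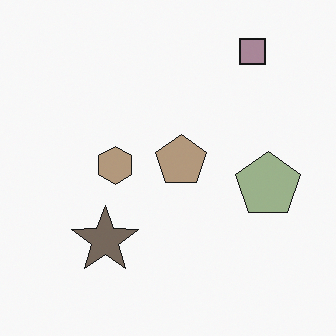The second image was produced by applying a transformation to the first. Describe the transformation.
Heavily desaturated.

All colors are more muted and greyish — a global saturation change.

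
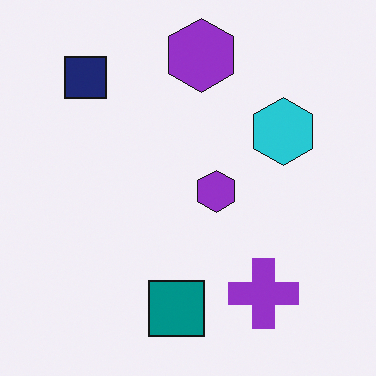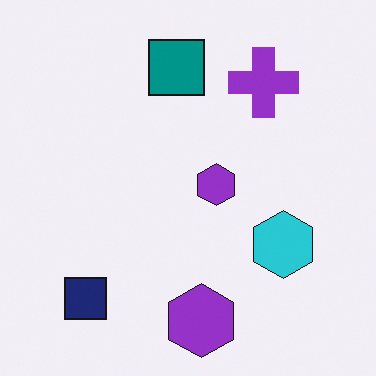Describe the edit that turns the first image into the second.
The transformation is: flipped vertically (top ↔ bottom).

The teal square is in the bottom of the first image and the top of the second — shapes on opposite sides of the horizontal midline have swapped in a mirror flip.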